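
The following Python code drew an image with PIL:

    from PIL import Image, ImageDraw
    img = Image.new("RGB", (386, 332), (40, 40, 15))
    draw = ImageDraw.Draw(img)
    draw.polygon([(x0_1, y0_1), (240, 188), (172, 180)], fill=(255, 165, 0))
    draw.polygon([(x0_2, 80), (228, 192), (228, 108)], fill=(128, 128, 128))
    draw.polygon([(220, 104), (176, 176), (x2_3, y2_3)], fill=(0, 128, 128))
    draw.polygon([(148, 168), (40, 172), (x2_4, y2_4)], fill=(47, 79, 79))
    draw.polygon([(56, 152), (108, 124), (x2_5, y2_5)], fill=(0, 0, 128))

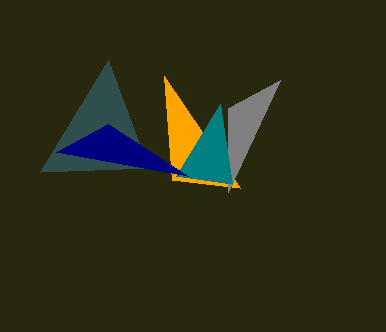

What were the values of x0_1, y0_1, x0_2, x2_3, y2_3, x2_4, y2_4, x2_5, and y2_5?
x0_1 = 164
y0_1 = 76
x0_2 = 280
x2_3 = 232
y2_3 = 184
x2_4 = 108
y2_4 = 60
x2_5 = 188
y2_5 = 176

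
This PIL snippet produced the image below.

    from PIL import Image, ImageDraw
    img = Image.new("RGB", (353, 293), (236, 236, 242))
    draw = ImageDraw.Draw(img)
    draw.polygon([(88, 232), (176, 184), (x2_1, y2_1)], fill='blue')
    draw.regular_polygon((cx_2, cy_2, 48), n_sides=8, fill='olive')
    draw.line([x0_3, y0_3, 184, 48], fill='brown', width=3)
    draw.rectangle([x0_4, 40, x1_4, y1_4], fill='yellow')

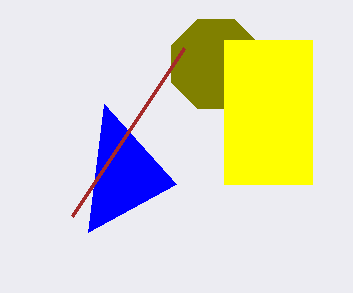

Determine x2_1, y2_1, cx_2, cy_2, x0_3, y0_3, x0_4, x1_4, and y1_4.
x2_1 = 104, y2_1 = 104, cx_2 = 216, cy_2 = 64, x0_3 = 72, y0_3 = 216, x0_4 = 224, x1_4 = 312, y1_4 = 184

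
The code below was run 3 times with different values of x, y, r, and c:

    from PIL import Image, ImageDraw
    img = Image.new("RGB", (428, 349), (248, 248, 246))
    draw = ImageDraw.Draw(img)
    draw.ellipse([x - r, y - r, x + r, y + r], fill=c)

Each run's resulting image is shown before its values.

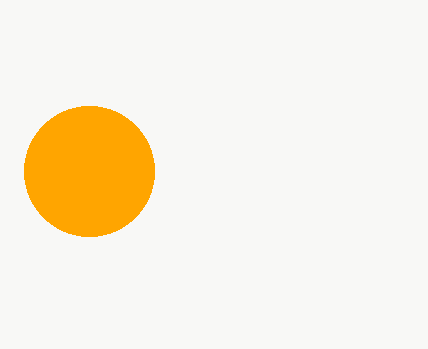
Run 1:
x = 89; y = 171; r = 65; c = 'orange'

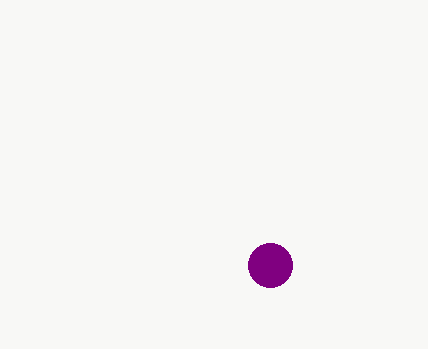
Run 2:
x = 270
y = 265
r = 22
c = 'purple'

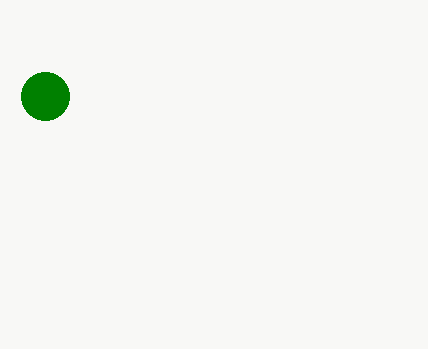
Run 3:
x = 45; y = 96; r = 24; c = 'green'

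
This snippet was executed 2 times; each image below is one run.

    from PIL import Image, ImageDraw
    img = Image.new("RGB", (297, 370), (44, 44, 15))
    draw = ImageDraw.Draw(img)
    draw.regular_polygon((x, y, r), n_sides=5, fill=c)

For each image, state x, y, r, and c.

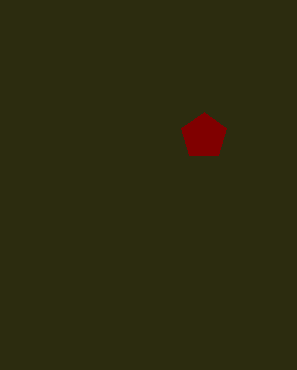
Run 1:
x = 204; y = 136; r = 24; c = 'maroon'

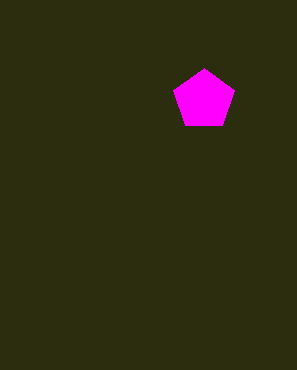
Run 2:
x = 204; y = 100; r = 32; c = 'magenta'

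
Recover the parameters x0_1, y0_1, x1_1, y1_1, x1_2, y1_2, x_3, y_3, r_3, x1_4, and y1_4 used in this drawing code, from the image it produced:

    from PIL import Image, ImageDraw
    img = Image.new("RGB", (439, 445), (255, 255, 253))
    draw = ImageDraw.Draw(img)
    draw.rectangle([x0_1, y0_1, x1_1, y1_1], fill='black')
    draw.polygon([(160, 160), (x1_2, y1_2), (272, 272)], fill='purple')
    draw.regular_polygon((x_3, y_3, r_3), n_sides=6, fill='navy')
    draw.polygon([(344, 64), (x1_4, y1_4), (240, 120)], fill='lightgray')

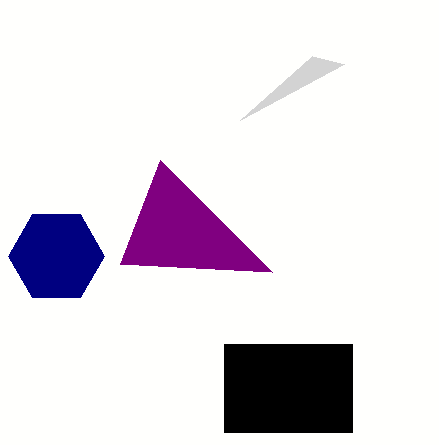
x0_1 = 224
y0_1 = 344
x1_1 = 352
y1_1 = 432
x1_2 = 120
y1_2 = 264
x_3 = 56
y_3 = 256
r_3 = 48
x1_4 = 312
y1_4 = 56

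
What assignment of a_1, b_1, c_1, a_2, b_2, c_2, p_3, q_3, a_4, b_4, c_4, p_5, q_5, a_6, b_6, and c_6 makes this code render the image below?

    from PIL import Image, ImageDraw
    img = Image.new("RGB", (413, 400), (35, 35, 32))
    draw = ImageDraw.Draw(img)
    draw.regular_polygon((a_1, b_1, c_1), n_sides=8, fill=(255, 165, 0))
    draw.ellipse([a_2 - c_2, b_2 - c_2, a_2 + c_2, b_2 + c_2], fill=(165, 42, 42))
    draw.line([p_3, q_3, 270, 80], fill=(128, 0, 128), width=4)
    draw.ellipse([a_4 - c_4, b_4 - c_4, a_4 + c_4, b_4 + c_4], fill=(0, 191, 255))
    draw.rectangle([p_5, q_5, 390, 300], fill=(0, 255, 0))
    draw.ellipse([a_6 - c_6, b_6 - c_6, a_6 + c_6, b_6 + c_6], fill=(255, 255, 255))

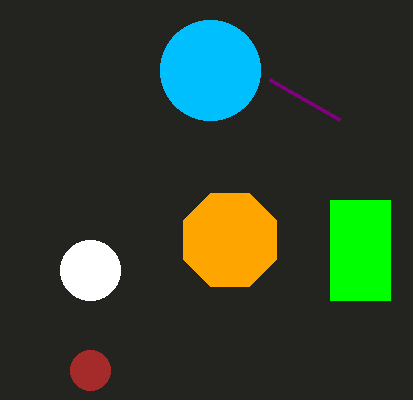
a_1 = 230, b_1 = 240, c_1 = 50, a_2 = 90, b_2 = 370, c_2 = 20, p_3 = 340, q_3 = 120, a_4 = 210, b_4 = 70, c_4 = 50, p_5 = 330, q_5 = 200, a_6 = 90, b_6 = 270, c_6 = 30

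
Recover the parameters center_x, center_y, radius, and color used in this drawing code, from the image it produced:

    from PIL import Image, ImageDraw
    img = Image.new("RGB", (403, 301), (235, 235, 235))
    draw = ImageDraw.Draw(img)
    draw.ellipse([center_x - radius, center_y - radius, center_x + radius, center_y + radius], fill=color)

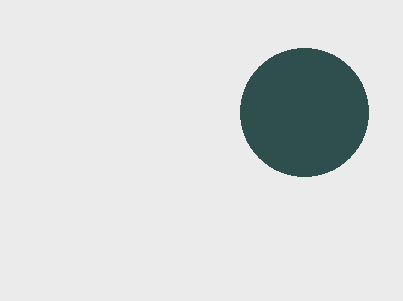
center_x = 304
center_y = 112
radius = 64
color = 'darkslategray'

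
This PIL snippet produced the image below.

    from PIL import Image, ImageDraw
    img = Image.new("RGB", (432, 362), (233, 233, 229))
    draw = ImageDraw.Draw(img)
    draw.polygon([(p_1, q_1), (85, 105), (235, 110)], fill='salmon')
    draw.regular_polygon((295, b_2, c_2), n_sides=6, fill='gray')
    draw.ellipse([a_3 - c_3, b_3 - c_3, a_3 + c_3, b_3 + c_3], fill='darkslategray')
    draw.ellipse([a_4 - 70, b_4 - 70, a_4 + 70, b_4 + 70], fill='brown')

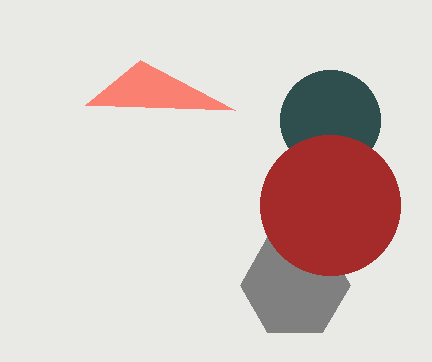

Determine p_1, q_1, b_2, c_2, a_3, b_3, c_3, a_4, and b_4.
p_1 = 140, q_1 = 60, b_2 = 285, c_2 = 55, a_3 = 330, b_3 = 120, c_3 = 50, a_4 = 330, b_4 = 205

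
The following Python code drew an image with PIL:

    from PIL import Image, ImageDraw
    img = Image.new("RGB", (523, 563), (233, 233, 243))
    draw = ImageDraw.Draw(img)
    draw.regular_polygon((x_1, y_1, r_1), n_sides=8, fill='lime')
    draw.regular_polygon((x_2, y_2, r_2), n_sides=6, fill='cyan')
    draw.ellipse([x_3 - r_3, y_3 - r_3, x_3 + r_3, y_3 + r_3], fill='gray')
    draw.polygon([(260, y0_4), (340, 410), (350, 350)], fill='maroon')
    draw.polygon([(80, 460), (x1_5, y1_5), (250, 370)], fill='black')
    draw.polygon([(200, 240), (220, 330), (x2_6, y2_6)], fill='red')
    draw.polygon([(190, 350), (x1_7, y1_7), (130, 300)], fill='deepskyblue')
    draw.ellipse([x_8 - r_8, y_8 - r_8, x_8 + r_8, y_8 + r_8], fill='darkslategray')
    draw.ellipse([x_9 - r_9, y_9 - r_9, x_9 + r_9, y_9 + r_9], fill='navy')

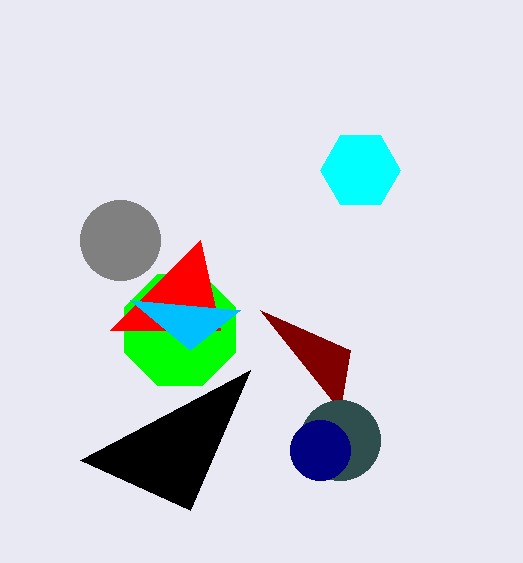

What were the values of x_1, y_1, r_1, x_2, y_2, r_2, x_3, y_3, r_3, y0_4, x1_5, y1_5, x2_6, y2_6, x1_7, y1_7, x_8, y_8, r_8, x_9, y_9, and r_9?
x_1 = 180, y_1 = 330, r_1 = 60, x_2 = 360, y_2 = 170, r_2 = 40, x_3 = 120, y_3 = 240, r_3 = 40, y0_4 = 310, x1_5 = 190, y1_5 = 510, x2_6 = 110, y2_6 = 330, x1_7 = 240, y1_7 = 310, x_8 = 340, y_8 = 440, r_8 = 40, x_9 = 320, y_9 = 450, r_9 = 30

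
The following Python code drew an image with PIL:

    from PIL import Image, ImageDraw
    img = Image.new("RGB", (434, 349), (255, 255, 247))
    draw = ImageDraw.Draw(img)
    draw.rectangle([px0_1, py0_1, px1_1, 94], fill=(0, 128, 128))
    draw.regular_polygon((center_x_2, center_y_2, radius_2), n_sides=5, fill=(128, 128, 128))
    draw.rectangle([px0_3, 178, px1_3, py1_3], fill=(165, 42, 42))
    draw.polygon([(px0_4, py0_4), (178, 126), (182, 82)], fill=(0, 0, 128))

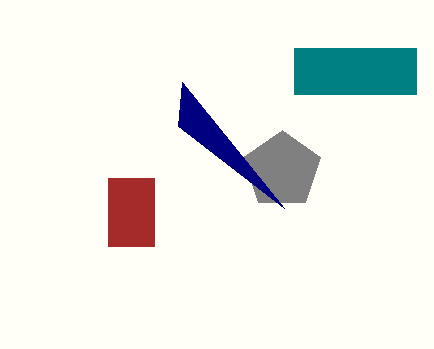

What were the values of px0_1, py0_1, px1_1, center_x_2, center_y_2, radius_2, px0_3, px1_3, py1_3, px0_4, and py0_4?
px0_1 = 294, py0_1 = 48, px1_1 = 416, center_x_2 = 282, center_y_2 = 170, radius_2 = 40, px0_3 = 108, px1_3 = 154, py1_3 = 246, px0_4 = 284, py0_4 = 208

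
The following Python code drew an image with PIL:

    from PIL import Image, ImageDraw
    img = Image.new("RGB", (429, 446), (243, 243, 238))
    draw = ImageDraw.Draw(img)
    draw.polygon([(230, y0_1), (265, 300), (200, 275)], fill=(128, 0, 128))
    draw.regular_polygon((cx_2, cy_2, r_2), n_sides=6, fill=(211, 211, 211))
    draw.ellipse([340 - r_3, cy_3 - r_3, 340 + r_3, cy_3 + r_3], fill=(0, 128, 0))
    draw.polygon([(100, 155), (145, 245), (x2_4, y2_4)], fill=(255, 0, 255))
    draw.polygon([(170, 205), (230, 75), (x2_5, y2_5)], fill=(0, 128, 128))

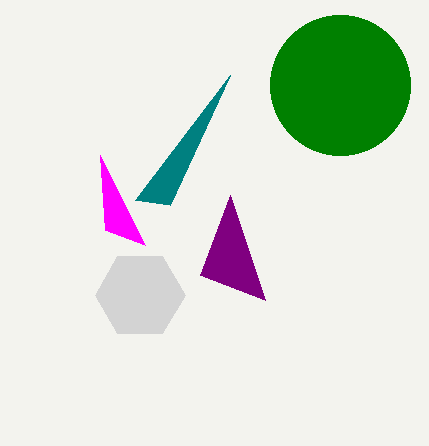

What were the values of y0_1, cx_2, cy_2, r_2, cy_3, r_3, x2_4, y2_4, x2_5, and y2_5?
y0_1 = 195, cx_2 = 140, cy_2 = 295, r_2 = 45, cy_3 = 85, r_3 = 70, x2_4 = 105, y2_4 = 230, x2_5 = 135, y2_5 = 200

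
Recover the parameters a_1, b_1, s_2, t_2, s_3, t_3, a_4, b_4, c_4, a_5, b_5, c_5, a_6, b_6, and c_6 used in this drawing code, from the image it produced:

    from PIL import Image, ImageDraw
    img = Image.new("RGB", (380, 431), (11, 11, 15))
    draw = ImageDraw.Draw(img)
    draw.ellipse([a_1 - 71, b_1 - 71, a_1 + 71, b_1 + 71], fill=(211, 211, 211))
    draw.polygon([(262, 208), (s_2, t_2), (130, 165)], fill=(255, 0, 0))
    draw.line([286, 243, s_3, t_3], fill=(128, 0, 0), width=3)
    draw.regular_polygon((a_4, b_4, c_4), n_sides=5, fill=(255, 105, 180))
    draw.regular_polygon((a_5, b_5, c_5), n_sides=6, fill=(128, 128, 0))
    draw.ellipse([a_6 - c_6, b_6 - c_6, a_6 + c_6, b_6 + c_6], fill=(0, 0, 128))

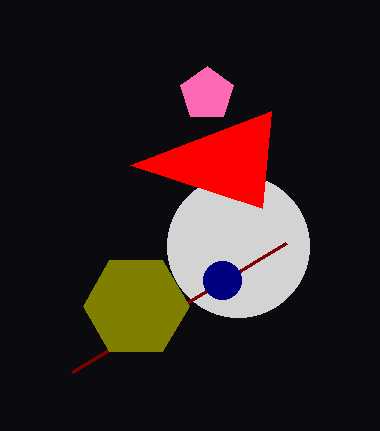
a_1 = 238
b_1 = 246
s_2 = 271
t_2 = 111
s_3 = 72
t_3 = 372
a_4 = 207
b_4 = 94
c_4 = 28
a_5 = 136
b_5 = 306
c_5 = 53
a_6 = 222
b_6 = 280
c_6 = 19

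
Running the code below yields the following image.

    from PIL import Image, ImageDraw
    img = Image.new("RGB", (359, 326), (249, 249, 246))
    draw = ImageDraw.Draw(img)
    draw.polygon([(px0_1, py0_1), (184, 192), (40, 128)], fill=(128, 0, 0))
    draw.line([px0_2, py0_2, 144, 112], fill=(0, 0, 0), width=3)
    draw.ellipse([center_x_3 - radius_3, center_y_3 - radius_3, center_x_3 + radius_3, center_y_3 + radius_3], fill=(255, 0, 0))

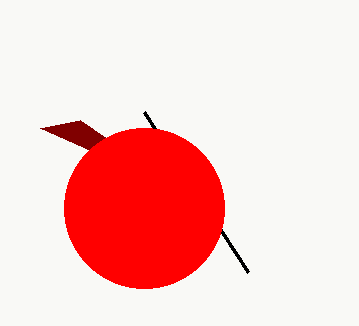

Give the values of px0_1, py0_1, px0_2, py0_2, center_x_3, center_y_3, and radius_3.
px0_1 = 80, py0_1 = 120, px0_2 = 248, py0_2 = 272, center_x_3 = 144, center_y_3 = 208, radius_3 = 80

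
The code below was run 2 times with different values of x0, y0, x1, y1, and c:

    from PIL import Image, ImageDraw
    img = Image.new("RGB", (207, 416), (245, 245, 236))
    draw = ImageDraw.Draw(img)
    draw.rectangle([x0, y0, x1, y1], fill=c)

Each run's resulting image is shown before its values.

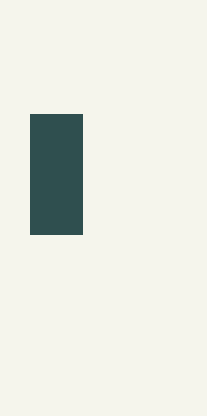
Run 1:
x0 = 30; y0 = 114; x1 = 82; y1 = 234; c = 'darkslategray'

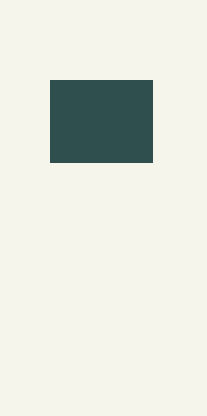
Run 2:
x0 = 50, y0 = 80, x1 = 152, y1 = 162, c = 'darkslategray'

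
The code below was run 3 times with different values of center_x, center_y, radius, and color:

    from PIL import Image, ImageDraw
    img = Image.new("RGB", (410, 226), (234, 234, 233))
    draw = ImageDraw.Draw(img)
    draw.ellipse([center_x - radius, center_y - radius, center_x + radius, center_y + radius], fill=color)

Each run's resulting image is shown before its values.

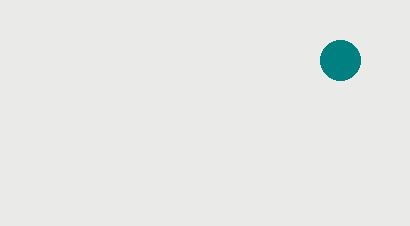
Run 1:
center_x = 340, center_y = 60, radius = 20, color = 'teal'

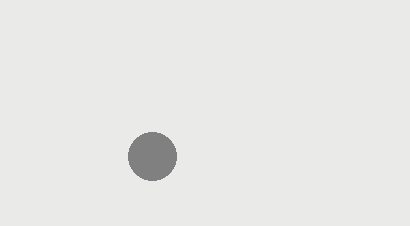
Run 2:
center_x = 152, center_y = 156, radius = 24, color = 'gray'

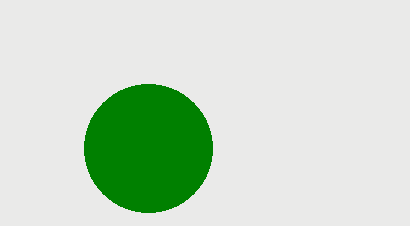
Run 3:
center_x = 148, center_y = 148, radius = 64, color = 'green'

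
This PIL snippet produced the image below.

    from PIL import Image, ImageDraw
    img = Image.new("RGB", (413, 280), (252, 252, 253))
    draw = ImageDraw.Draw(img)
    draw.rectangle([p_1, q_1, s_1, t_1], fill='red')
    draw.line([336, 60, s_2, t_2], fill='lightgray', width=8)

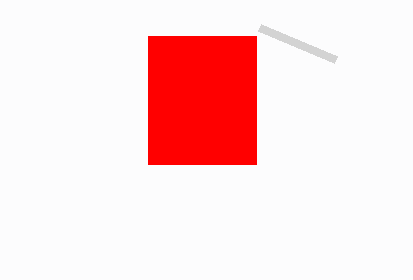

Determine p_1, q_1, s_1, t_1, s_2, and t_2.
p_1 = 148; q_1 = 36; s_1 = 256; t_1 = 164; s_2 = 260; t_2 = 28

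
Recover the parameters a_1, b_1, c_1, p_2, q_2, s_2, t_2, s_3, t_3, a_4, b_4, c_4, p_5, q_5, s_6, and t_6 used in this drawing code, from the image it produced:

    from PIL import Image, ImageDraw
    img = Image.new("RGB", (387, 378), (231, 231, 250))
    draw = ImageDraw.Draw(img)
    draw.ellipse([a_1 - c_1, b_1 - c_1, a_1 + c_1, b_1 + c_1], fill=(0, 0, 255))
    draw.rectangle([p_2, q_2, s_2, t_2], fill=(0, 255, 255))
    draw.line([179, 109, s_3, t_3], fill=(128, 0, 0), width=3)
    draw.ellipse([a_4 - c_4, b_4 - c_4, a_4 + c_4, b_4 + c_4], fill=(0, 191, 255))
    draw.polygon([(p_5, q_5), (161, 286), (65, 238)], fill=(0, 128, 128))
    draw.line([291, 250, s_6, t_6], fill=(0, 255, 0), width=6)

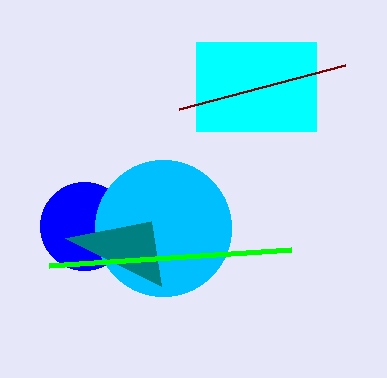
a_1 = 84
b_1 = 226
c_1 = 44
p_2 = 196
q_2 = 42
s_2 = 316
t_2 = 131
s_3 = 345
t_3 = 65
a_4 = 163
b_4 = 228
c_4 = 68
p_5 = 151
q_5 = 221
s_6 = 49
t_6 = 266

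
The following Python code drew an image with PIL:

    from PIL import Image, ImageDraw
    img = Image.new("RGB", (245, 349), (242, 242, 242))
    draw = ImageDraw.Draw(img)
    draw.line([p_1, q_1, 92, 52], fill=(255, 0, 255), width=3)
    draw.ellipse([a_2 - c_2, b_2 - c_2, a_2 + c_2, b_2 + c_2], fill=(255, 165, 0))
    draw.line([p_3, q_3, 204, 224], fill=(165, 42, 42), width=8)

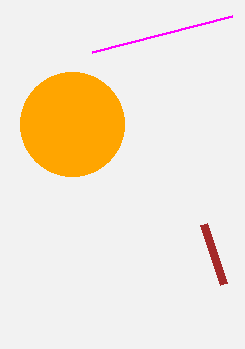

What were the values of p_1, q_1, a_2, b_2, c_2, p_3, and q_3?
p_1 = 232, q_1 = 16, a_2 = 72, b_2 = 124, c_2 = 52, p_3 = 224, q_3 = 284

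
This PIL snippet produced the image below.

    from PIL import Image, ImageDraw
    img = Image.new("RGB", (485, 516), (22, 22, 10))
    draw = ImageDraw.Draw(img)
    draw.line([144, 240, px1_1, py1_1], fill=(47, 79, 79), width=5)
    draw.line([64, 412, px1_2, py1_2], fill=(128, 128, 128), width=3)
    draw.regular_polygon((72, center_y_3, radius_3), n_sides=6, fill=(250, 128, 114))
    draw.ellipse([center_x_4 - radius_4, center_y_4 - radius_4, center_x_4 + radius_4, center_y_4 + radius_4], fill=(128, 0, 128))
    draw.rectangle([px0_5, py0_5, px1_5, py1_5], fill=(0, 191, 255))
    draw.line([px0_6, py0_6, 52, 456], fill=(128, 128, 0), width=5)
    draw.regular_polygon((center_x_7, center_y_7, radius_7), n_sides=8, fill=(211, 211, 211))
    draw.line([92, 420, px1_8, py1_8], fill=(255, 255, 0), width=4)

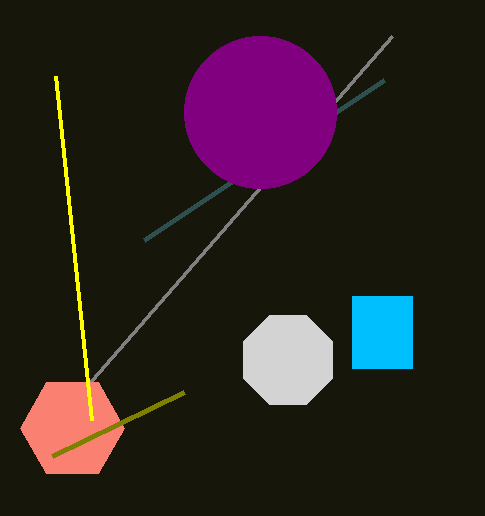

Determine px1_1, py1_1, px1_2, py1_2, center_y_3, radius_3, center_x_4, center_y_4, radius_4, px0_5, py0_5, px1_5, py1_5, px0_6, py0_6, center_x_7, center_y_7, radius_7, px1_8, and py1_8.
px1_1 = 384, py1_1 = 80, px1_2 = 392, py1_2 = 36, center_y_3 = 428, radius_3 = 52, center_x_4 = 260, center_y_4 = 112, radius_4 = 76, px0_5 = 352, py0_5 = 296, px1_5 = 412, py1_5 = 368, px0_6 = 184, py0_6 = 392, center_x_7 = 288, center_y_7 = 360, radius_7 = 48, px1_8 = 56, py1_8 = 76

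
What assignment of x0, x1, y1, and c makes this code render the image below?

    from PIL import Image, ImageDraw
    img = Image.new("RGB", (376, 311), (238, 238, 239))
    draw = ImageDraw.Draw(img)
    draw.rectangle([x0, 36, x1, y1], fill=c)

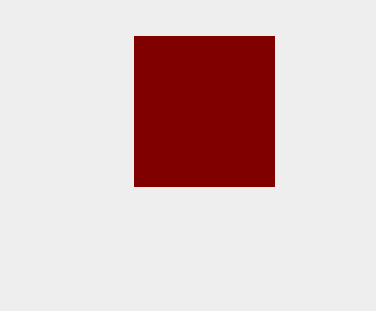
x0 = 134
x1 = 274
y1 = 186
c = 'maroon'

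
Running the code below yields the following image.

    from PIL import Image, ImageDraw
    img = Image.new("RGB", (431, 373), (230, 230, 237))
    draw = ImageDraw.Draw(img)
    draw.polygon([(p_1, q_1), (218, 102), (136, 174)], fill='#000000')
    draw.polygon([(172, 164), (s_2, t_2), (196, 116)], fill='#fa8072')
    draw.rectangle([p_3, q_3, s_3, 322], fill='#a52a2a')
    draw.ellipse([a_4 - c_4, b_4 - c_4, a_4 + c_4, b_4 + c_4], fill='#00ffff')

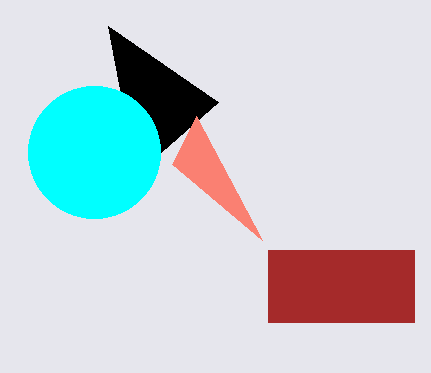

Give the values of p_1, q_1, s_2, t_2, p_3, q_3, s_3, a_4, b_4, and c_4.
p_1 = 108
q_1 = 26
s_2 = 262
t_2 = 240
p_3 = 268
q_3 = 250
s_3 = 414
a_4 = 94
b_4 = 152
c_4 = 66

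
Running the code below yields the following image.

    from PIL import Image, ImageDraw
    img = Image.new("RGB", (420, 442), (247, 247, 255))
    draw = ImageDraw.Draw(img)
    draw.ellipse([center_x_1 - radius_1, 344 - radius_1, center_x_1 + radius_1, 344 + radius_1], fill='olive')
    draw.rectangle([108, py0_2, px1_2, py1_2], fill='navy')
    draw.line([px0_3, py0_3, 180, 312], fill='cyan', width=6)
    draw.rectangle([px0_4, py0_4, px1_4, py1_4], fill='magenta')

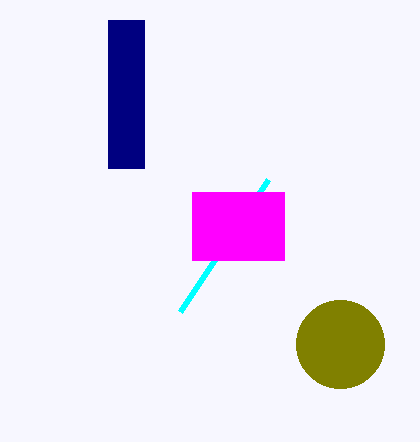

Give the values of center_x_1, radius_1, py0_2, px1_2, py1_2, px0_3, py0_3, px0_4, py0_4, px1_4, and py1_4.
center_x_1 = 340
radius_1 = 44
py0_2 = 20
px1_2 = 144
py1_2 = 168
px0_3 = 268
py0_3 = 180
px0_4 = 192
py0_4 = 192
px1_4 = 284
py1_4 = 260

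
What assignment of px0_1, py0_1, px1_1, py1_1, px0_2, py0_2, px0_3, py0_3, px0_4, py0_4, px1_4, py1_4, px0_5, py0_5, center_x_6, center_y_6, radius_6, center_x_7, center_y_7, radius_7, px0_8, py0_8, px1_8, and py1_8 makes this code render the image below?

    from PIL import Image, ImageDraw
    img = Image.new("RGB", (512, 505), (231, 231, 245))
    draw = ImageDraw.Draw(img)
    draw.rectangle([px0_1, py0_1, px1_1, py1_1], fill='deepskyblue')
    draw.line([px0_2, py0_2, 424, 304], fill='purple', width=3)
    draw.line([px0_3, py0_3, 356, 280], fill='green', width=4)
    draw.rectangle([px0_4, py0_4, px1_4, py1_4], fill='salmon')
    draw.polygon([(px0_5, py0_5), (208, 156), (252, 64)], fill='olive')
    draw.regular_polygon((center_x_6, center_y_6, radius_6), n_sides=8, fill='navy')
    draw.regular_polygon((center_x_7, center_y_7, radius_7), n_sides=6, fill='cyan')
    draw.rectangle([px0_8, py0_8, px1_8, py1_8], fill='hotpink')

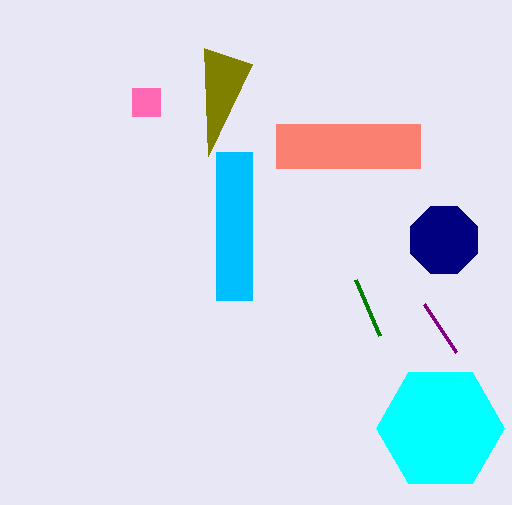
px0_1 = 216, py0_1 = 152, px1_1 = 252, py1_1 = 300, px0_2 = 456, py0_2 = 352, px0_3 = 380, py0_3 = 336, px0_4 = 276, py0_4 = 124, px1_4 = 420, py1_4 = 168, px0_5 = 204, py0_5 = 48, center_x_6 = 444, center_y_6 = 240, radius_6 = 36, center_x_7 = 440, center_y_7 = 428, radius_7 = 64, px0_8 = 132, py0_8 = 88, px1_8 = 160, py1_8 = 116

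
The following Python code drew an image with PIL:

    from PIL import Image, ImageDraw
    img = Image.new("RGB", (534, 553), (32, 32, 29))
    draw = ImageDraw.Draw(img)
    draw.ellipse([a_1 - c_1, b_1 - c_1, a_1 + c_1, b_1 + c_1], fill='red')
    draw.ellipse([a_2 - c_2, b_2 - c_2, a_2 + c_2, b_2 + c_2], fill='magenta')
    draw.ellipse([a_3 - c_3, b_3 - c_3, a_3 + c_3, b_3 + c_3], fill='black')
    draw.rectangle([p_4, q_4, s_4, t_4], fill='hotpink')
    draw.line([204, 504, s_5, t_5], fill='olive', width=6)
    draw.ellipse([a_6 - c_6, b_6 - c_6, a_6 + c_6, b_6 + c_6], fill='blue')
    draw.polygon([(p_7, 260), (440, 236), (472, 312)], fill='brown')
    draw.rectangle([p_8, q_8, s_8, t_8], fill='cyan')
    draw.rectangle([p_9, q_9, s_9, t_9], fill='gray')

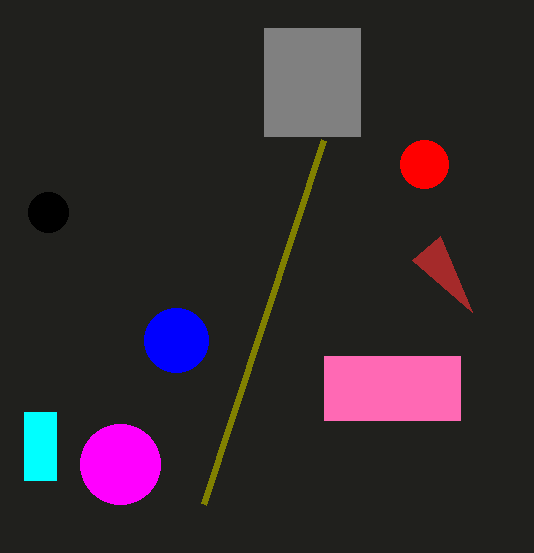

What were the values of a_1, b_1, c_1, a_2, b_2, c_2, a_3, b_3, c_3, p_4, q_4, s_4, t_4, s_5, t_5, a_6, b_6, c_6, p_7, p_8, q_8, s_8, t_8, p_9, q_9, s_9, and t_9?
a_1 = 424
b_1 = 164
c_1 = 24
a_2 = 120
b_2 = 464
c_2 = 40
a_3 = 48
b_3 = 212
c_3 = 20
p_4 = 324
q_4 = 356
s_4 = 460
t_4 = 420
s_5 = 324
t_5 = 140
a_6 = 176
b_6 = 340
c_6 = 32
p_7 = 412
p_8 = 24
q_8 = 412
s_8 = 56
t_8 = 480
p_9 = 264
q_9 = 28
s_9 = 360
t_9 = 136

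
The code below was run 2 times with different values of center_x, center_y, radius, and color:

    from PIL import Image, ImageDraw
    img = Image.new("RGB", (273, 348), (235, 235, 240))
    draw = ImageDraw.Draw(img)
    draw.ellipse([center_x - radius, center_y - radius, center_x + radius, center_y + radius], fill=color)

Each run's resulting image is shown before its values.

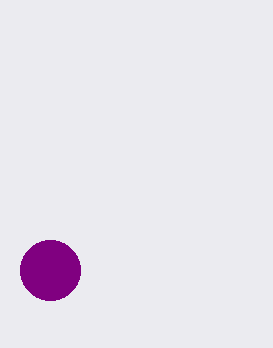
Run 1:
center_x = 50
center_y = 270
radius = 30
color = 'purple'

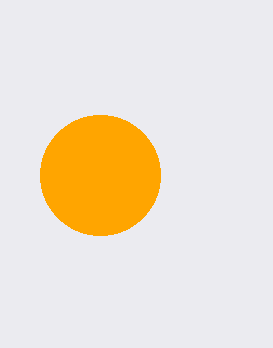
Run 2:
center_x = 100
center_y = 175
radius = 60
color = 'orange'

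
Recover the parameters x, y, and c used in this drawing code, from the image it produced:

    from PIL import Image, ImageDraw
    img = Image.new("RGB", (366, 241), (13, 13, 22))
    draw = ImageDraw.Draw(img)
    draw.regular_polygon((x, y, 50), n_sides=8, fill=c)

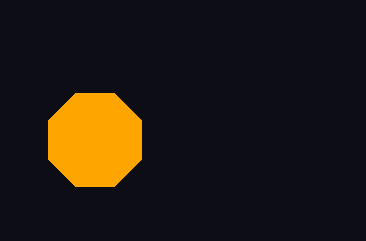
x = 95
y = 140
c = 'orange'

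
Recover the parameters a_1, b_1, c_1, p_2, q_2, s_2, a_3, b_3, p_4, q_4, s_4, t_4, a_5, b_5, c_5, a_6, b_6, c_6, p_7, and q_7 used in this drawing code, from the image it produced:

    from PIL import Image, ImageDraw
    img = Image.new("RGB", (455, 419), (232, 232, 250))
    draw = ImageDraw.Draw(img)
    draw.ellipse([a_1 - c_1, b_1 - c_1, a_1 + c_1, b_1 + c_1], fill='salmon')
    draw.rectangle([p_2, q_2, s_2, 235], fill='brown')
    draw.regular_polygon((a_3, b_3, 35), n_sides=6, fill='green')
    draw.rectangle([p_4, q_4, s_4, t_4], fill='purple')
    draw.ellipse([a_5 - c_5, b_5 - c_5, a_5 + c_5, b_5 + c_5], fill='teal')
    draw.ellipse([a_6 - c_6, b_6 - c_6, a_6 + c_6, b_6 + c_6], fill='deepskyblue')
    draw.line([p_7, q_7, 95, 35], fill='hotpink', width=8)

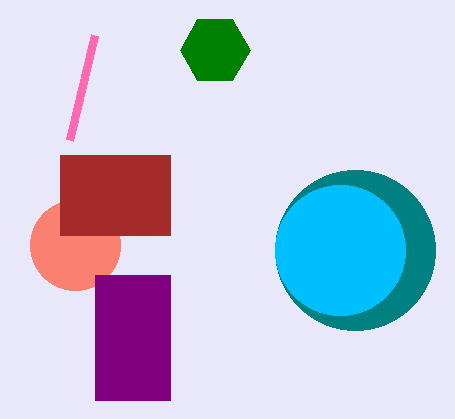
a_1 = 75, b_1 = 245, c_1 = 45, p_2 = 60, q_2 = 155, s_2 = 170, a_3 = 215, b_3 = 50, p_4 = 95, q_4 = 275, s_4 = 170, t_4 = 400, a_5 = 355, b_5 = 250, c_5 = 80, a_6 = 340, b_6 = 250, c_6 = 65, p_7 = 70, q_7 = 140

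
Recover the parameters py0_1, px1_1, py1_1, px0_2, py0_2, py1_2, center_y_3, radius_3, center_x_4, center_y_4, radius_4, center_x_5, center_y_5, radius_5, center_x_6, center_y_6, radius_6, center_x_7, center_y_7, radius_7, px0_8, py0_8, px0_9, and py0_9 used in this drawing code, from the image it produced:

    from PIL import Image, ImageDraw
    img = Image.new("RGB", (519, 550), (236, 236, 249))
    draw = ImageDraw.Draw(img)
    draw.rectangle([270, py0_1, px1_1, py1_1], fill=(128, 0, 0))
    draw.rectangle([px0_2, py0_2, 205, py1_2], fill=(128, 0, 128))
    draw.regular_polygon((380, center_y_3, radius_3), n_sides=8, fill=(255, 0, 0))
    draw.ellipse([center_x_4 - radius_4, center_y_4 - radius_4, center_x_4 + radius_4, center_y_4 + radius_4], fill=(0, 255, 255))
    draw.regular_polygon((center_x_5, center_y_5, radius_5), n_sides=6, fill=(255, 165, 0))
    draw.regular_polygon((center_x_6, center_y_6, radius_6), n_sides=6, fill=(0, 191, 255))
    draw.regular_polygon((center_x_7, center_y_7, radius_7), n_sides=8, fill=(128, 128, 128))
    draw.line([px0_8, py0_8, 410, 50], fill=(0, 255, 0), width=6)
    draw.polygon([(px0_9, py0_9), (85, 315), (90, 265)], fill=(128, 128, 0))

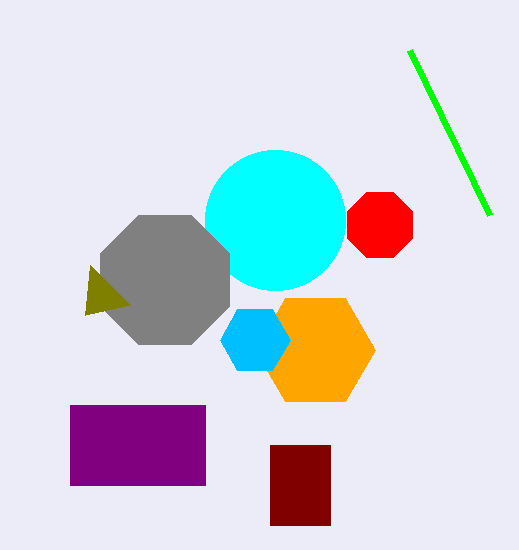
py0_1 = 445
px1_1 = 330
py1_1 = 525
px0_2 = 70
py0_2 = 405
py1_2 = 485
center_y_3 = 225
radius_3 = 35
center_x_4 = 275
center_y_4 = 220
radius_4 = 70
center_x_5 = 315
center_y_5 = 350
radius_5 = 60
center_x_6 = 255
center_y_6 = 340
radius_6 = 35
center_x_7 = 165
center_y_7 = 280
radius_7 = 70
px0_8 = 490
py0_8 = 215
px0_9 = 130
py0_9 = 305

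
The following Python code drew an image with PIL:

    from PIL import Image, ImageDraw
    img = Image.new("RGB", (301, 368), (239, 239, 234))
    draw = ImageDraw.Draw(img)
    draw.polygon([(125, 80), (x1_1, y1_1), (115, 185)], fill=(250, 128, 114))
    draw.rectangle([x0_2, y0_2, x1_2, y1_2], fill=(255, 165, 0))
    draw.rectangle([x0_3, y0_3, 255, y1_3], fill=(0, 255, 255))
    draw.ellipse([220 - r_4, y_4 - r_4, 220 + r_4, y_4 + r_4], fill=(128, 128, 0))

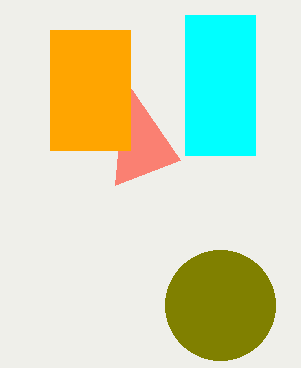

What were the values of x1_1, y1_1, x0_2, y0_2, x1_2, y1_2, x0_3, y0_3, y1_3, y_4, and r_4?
x1_1 = 180; y1_1 = 160; x0_2 = 50; y0_2 = 30; x1_2 = 130; y1_2 = 150; x0_3 = 185; y0_3 = 15; y1_3 = 155; y_4 = 305; r_4 = 55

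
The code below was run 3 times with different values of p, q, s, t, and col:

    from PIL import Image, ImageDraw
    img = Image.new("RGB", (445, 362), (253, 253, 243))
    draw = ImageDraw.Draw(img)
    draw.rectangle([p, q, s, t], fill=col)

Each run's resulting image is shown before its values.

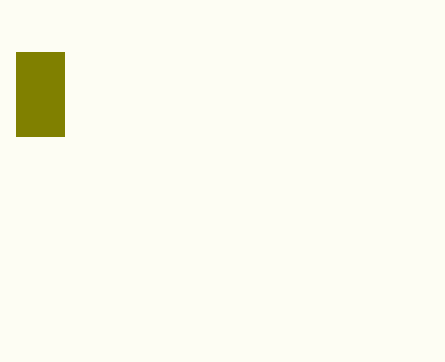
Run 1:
p = 16
q = 52
s = 64
t = 136
col = 'olive'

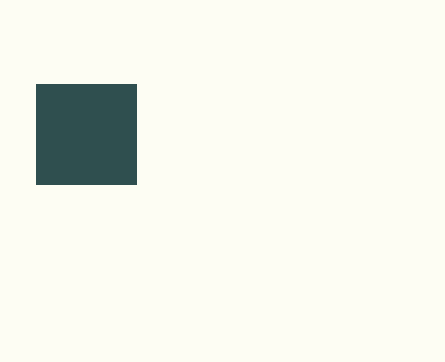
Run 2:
p = 36, q = 84, s = 136, t = 184, col = 'darkslategray'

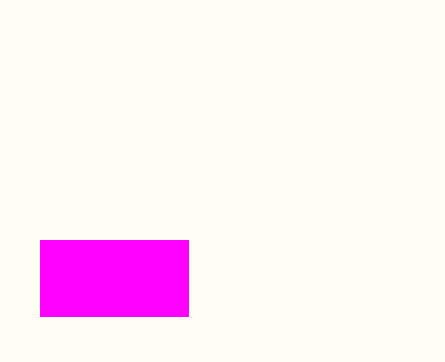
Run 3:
p = 40, q = 240, s = 188, t = 316, col = 'magenta'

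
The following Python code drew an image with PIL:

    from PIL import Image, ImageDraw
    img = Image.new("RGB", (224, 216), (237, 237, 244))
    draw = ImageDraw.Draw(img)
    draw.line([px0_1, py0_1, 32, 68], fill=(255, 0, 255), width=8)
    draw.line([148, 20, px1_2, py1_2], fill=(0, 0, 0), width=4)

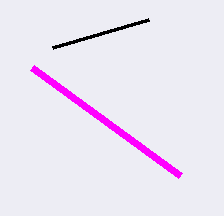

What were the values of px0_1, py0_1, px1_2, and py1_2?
px0_1 = 180
py0_1 = 176
px1_2 = 52
py1_2 = 48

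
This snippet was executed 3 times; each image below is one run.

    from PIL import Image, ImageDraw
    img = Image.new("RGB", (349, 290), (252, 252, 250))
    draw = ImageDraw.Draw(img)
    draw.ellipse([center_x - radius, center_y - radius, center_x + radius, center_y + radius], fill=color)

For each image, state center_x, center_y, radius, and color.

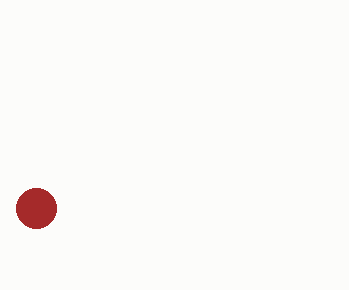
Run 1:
center_x = 36
center_y = 208
radius = 20
color = 'brown'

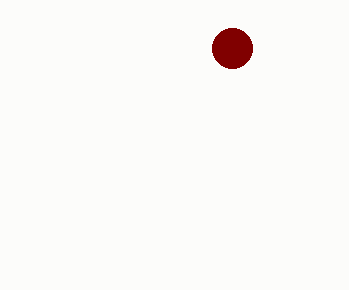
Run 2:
center_x = 232, center_y = 48, radius = 20, color = 'maroon'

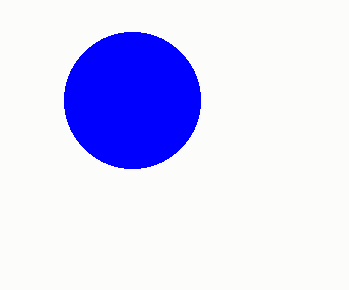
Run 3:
center_x = 132
center_y = 100
radius = 68
color = 'blue'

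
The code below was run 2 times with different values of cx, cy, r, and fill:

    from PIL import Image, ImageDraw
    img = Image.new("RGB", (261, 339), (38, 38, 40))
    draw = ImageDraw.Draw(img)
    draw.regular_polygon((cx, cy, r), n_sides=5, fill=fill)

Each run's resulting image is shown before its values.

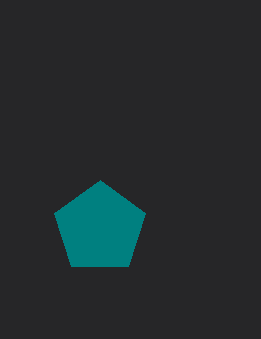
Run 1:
cx = 100, cy = 228, r = 48, fill = 'teal'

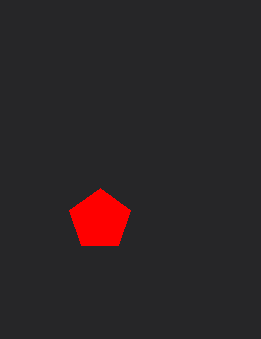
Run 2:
cx = 100; cy = 220; r = 32; fill = 'red'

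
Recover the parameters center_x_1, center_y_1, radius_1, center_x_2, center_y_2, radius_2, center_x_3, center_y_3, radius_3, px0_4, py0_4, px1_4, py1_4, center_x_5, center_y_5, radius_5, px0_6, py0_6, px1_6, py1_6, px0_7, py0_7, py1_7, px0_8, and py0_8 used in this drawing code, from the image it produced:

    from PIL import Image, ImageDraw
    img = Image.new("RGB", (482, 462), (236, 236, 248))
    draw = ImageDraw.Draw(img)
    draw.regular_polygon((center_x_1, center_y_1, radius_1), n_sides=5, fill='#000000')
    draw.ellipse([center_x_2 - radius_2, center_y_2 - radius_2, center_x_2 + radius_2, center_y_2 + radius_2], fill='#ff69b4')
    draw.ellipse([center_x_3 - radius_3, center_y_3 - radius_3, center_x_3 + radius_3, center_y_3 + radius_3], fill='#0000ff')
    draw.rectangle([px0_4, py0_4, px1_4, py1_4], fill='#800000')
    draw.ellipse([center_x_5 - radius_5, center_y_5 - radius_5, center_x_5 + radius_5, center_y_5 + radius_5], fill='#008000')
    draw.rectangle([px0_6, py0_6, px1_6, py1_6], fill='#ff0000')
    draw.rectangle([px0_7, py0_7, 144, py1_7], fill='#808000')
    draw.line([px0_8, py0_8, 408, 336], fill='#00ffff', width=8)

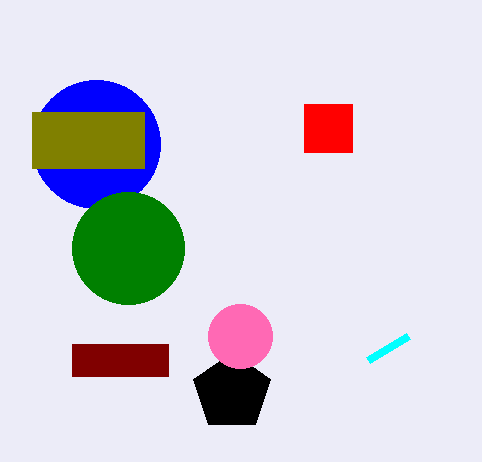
center_x_1 = 232, center_y_1 = 392, radius_1 = 40, center_x_2 = 240, center_y_2 = 336, radius_2 = 32, center_x_3 = 96, center_y_3 = 144, radius_3 = 64, px0_4 = 72, py0_4 = 344, px1_4 = 168, py1_4 = 376, center_x_5 = 128, center_y_5 = 248, radius_5 = 56, px0_6 = 304, py0_6 = 104, px1_6 = 352, py1_6 = 152, px0_7 = 32, py0_7 = 112, py1_7 = 168, px0_8 = 368, py0_8 = 360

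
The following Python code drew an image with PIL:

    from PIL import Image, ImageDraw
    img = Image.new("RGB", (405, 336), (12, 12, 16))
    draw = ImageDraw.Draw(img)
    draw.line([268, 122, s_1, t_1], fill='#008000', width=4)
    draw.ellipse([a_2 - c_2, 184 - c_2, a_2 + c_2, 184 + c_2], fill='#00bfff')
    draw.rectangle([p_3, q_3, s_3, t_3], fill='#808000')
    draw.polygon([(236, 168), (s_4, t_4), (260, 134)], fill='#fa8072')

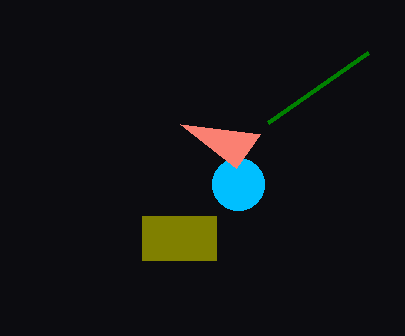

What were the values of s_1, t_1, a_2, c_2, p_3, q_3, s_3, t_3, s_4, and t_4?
s_1 = 368, t_1 = 52, a_2 = 238, c_2 = 26, p_3 = 142, q_3 = 216, s_3 = 216, t_3 = 260, s_4 = 180, t_4 = 124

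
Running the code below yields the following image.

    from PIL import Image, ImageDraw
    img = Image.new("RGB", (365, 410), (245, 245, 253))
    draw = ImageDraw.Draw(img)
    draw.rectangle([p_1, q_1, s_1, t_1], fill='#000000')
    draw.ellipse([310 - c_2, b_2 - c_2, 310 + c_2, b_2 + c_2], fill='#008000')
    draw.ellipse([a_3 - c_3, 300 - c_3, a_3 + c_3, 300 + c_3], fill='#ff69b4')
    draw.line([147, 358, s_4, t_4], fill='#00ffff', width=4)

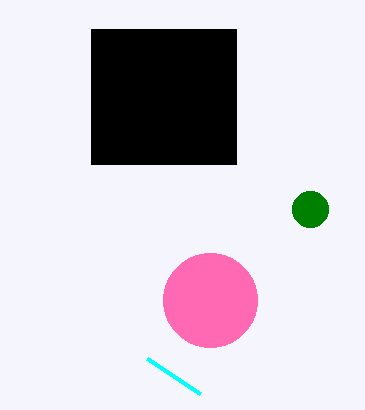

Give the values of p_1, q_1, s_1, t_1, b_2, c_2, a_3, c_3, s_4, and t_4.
p_1 = 91; q_1 = 29; s_1 = 236; t_1 = 164; b_2 = 209; c_2 = 18; a_3 = 210; c_3 = 47; s_4 = 200; t_4 = 393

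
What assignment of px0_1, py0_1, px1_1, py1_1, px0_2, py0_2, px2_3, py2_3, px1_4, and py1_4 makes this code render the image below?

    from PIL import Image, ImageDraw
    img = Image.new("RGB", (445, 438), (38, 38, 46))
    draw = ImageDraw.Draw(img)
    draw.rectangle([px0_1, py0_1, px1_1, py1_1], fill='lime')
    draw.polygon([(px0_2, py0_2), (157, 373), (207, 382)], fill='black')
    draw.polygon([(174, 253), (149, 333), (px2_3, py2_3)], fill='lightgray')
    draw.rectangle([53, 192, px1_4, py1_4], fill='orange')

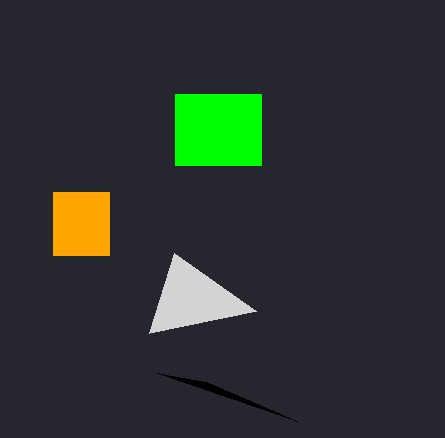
px0_1 = 175, py0_1 = 94, px1_1 = 261, py1_1 = 165, px0_2 = 297, py0_2 = 421, px2_3 = 256, py2_3 = 311, px1_4 = 109, py1_4 = 255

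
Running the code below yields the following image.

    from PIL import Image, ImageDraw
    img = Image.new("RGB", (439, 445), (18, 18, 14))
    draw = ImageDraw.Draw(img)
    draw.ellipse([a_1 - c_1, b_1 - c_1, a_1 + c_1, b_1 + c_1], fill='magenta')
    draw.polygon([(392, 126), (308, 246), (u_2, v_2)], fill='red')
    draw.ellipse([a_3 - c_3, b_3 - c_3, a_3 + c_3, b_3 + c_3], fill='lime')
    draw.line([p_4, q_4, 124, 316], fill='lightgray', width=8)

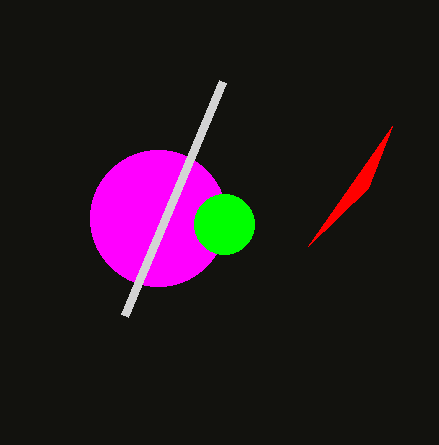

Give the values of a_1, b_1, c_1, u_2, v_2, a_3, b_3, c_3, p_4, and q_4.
a_1 = 158; b_1 = 218; c_1 = 68; u_2 = 368; v_2 = 188; a_3 = 224; b_3 = 224; c_3 = 30; p_4 = 222; q_4 = 82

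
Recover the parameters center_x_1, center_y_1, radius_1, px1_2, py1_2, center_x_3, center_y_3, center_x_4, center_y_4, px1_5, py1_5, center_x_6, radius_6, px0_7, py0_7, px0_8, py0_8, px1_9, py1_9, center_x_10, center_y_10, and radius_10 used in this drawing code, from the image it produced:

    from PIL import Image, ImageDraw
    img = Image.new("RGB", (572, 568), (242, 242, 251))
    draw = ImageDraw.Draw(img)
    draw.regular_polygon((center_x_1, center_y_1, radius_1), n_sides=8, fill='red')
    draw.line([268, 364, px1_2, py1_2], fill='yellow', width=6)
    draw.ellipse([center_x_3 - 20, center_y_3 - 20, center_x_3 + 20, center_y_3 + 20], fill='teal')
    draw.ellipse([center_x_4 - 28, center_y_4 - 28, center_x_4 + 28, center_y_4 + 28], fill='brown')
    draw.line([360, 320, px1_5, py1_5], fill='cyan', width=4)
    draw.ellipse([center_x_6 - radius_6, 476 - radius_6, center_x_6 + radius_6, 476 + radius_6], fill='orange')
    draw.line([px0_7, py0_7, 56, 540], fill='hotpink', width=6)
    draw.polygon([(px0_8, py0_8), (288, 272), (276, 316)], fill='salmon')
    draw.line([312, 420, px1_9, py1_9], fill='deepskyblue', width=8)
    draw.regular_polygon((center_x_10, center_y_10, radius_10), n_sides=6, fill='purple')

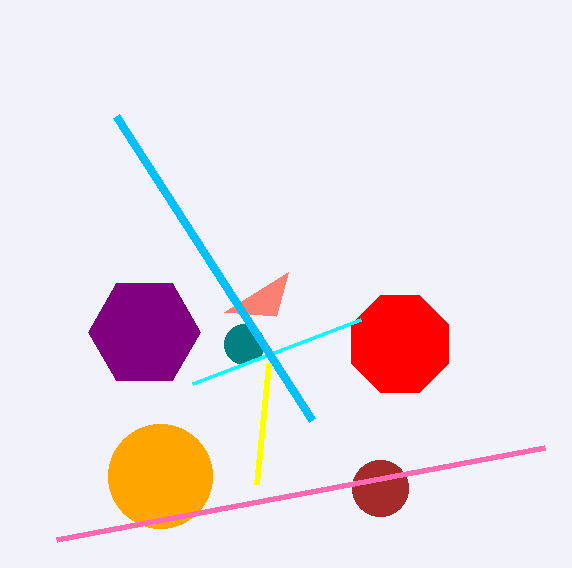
center_x_1 = 400
center_y_1 = 344
radius_1 = 52
px1_2 = 256
py1_2 = 484
center_x_3 = 244
center_y_3 = 344
center_x_4 = 380
center_y_4 = 488
px1_5 = 192
py1_5 = 384
center_x_6 = 160
radius_6 = 52
px0_7 = 544
py0_7 = 448
px0_8 = 224
py0_8 = 312
px1_9 = 116
py1_9 = 116
center_x_10 = 144
center_y_10 = 332
radius_10 = 56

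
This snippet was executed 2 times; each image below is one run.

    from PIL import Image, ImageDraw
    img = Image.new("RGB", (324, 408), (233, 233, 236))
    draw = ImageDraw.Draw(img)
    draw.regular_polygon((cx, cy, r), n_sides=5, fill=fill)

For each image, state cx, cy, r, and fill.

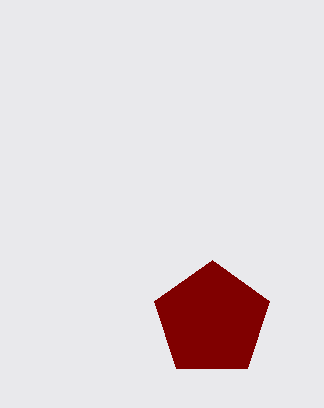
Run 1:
cx = 212; cy = 320; r = 60; fill = 'maroon'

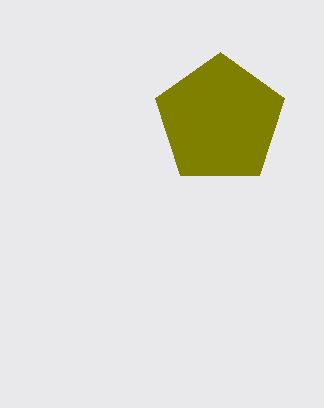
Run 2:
cx = 220
cy = 120
r = 68
fill = 'olive'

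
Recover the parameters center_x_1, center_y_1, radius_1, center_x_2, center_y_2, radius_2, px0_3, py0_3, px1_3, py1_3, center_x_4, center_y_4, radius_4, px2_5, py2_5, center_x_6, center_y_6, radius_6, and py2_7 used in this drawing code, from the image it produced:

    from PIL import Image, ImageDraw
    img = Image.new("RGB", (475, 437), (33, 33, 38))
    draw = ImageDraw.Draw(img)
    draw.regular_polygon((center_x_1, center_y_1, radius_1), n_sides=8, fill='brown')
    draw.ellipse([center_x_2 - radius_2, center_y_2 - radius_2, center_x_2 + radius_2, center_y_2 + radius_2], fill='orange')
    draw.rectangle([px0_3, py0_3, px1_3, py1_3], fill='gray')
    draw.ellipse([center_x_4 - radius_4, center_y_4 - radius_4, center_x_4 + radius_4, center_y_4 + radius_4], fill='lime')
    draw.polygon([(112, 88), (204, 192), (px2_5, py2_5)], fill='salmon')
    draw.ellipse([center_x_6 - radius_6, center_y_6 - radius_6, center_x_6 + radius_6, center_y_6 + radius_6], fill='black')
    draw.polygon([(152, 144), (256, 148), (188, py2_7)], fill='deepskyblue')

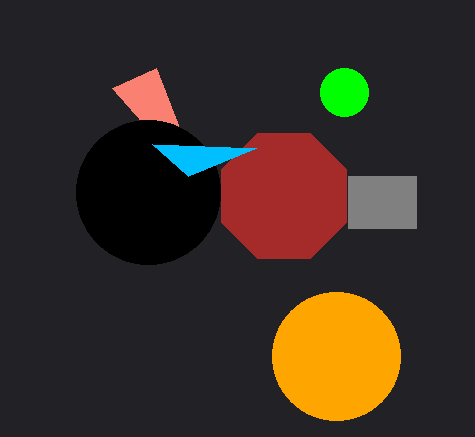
center_x_1 = 284, center_y_1 = 196, radius_1 = 68, center_x_2 = 336, center_y_2 = 356, radius_2 = 64, px0_3 = 348, py0_3 = 176, px1_3 = 416, py1_3 = 228, center_x_4 = 344, center_y_4 = 92, radius_4 = 24, px2_5 = 156, py2_5 = 68, center_x_6 = 148, center_y_6 = 192, radius_6 = 72, py2_7 = 176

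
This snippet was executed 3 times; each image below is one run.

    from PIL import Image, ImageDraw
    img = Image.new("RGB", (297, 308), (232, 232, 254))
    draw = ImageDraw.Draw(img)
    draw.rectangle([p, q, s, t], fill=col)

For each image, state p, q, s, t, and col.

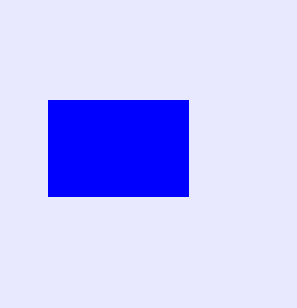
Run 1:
p = 48, q = 100, s = 188, t = 196, col = 'blue'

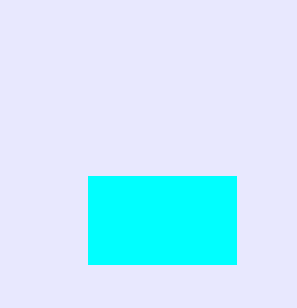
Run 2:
p = 88, q = 176, s = 236, t = 264, col = 'cyan'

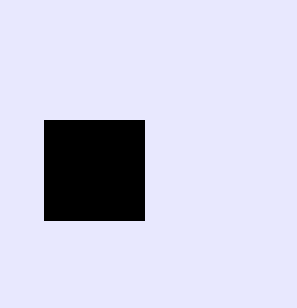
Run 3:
p = 44; q = 120; s = 144; t = 220; col = 'black'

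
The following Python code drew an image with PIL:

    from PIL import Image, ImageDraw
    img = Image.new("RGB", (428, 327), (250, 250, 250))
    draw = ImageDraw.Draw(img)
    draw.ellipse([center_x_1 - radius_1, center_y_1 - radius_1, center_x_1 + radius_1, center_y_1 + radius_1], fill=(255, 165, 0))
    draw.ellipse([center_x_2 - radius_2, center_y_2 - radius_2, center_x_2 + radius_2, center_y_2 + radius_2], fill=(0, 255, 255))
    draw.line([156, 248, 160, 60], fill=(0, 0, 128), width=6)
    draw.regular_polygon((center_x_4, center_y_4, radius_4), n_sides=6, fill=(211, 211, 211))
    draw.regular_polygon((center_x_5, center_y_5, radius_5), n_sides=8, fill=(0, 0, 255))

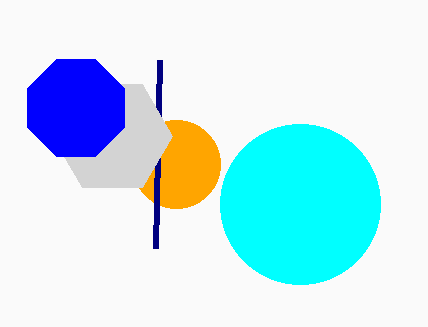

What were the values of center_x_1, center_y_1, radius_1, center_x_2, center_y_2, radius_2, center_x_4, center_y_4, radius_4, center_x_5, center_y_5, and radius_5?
center_x_1 = 176
center_y_1 = 164
radius_1 = 44
center_x_2 = 300
center_y_2 = 204
radius_2 = 80
center_x_4 = 112
center_y_4 = 136
radius_4 = 60
center_x_5 = 76
center_y_5 = 108
radius_5 = 52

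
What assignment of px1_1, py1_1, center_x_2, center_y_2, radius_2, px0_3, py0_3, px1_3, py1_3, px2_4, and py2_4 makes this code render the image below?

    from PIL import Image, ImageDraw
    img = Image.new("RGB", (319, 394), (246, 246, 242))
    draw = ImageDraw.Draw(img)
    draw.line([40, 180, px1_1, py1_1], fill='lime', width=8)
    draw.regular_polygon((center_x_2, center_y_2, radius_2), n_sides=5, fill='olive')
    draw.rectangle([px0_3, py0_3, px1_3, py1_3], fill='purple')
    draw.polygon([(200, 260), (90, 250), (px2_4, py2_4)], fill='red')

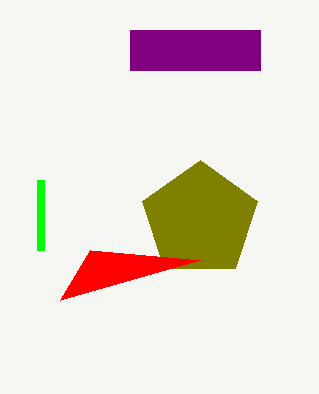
px1_1 = 40
py1_1 = 250
center_x_2 = 200
center_y_2 = 220
radius_2 = 60
px0_3 = 130
py0_3 = 30
px1_3 = 260
py1_3 = 70
px2_4 = 60
py2_4 = 300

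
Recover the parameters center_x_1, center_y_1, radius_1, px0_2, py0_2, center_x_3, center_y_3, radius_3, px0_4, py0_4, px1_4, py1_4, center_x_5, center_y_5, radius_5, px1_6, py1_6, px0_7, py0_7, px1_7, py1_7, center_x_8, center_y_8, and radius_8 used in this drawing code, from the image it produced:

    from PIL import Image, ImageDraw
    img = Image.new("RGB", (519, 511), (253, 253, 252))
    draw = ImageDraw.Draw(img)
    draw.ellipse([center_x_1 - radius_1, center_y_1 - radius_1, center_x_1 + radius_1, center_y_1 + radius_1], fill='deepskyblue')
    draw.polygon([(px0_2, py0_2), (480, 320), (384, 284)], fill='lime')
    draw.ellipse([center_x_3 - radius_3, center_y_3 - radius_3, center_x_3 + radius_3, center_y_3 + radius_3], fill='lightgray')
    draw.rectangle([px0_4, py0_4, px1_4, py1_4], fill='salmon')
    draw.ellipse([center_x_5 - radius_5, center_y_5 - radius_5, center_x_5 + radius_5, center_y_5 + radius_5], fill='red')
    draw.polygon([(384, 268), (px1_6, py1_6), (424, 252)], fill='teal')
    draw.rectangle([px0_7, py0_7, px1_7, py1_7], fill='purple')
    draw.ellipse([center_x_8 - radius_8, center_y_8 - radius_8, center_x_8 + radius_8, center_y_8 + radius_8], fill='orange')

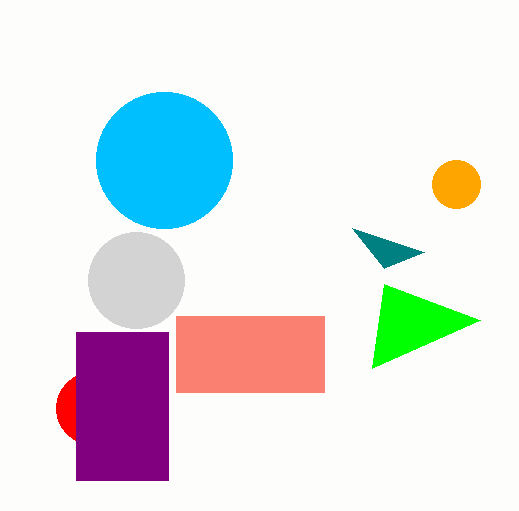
center_x_1 = 164, center_y_1 = 160, radius_1 = 68, px0_2 = 372, py0_2 = 368, center_x_3 = 136, center_y_3 = 280, radius_3 = 48, px0_4 = 176, py0_4 = 316, px1_4 = 324, py1_4 = 392, center_x_5 = 92, center_y_5 = 408, radius_5 = 36, px1_6 = 352, py1_6 = 228, px0_7 = 76, py0_7 = 332, px1_7 = 168, py1_7 = 480, center_x_8 = 456, center_y_8 = 184, radius_8 = 24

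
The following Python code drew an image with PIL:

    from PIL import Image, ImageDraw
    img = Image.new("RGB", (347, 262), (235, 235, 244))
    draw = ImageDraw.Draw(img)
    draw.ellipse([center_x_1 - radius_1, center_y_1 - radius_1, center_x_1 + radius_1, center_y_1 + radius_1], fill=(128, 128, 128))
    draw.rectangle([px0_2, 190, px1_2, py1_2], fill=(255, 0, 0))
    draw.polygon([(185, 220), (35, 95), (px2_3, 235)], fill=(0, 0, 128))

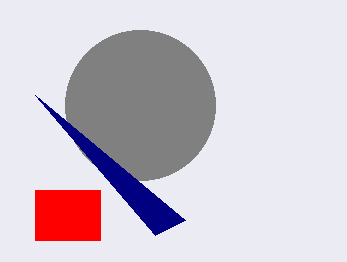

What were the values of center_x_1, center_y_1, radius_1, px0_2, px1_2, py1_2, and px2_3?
center_x_1 = 140, center_y_1 = 105, radius_1 = 75, px0_2 = 35, px1_2 = 100, py1_2 = 240, px2_3 = 155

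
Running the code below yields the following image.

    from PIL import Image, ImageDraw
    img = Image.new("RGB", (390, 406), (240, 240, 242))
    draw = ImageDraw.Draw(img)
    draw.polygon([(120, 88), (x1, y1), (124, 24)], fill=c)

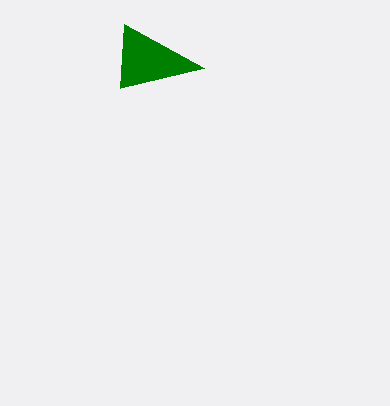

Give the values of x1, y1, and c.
x1 = 204
y1 = 68
c = 'green'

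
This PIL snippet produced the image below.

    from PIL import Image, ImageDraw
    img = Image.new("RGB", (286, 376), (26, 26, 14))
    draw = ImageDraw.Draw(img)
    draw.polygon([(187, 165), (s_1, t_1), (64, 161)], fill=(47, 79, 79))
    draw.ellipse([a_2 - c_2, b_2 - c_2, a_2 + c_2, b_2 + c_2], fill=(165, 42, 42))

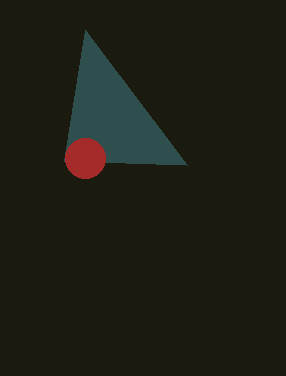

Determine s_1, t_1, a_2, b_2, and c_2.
s_1 = 85
t_1 = 30
a_2 = 85
b_2 = 158
c_2 = 20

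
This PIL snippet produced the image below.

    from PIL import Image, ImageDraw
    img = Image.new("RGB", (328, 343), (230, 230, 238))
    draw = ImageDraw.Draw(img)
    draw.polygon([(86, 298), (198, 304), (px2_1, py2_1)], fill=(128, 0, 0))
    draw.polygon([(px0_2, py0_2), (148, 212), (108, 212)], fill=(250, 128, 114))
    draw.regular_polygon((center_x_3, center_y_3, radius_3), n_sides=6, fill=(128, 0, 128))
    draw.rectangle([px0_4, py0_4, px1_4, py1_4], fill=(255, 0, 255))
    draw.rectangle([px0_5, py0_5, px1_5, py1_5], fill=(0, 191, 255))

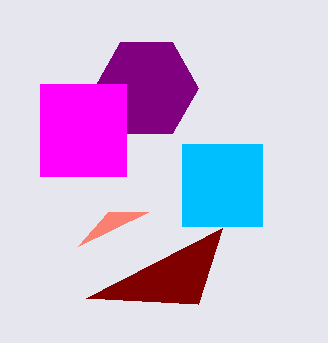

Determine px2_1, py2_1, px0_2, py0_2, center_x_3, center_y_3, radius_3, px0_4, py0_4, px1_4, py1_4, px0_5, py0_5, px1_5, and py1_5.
px2_1 = 222
py2_1 = 228
px0_2 = 78
py0_2 = 246
center_x_3 = 146
center_y_3 = 88
radius_3 = 52
px0_4 = 40
py0_4 = 84
px1_4 = 126
py1_4 = 176
px0_5 = 182
py0_5 = 144
px1_5 = 262
py1_5 = 226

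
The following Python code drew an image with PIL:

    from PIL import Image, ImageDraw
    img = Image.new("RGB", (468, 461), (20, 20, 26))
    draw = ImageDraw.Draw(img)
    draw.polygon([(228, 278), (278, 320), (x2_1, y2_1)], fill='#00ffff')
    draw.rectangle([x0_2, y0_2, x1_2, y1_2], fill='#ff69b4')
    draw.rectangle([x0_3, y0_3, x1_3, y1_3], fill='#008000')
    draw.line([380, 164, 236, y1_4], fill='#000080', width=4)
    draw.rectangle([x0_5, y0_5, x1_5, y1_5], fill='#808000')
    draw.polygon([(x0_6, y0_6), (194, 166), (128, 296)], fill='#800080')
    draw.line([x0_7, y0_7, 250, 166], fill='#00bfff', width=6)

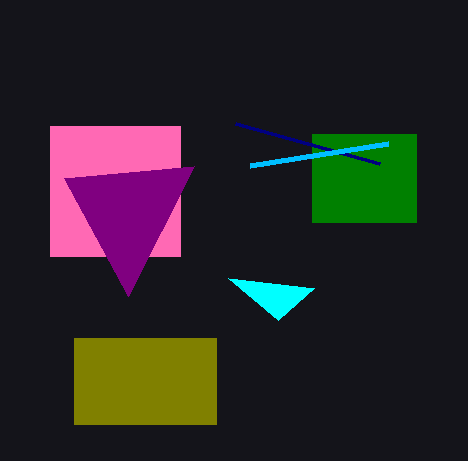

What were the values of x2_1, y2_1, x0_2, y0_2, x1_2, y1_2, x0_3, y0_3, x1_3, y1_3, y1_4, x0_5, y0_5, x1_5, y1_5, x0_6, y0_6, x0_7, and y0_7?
x2_1 = 314; y2_1 = 288; x0_2 = 50; y0_2 = 126; x1_2 = 180; y1_2 = 256; x0_3 = 312; y0_3 = 134; x1_3 = 416; y1_3 = 222; y1_4 = 124; x0_5 = 74; y0_5 = 338; x1_5 = 216; y1_5 = 424; x0_6 = 64; y0_6 = 178; x0_7 = 388; y0_7 = 144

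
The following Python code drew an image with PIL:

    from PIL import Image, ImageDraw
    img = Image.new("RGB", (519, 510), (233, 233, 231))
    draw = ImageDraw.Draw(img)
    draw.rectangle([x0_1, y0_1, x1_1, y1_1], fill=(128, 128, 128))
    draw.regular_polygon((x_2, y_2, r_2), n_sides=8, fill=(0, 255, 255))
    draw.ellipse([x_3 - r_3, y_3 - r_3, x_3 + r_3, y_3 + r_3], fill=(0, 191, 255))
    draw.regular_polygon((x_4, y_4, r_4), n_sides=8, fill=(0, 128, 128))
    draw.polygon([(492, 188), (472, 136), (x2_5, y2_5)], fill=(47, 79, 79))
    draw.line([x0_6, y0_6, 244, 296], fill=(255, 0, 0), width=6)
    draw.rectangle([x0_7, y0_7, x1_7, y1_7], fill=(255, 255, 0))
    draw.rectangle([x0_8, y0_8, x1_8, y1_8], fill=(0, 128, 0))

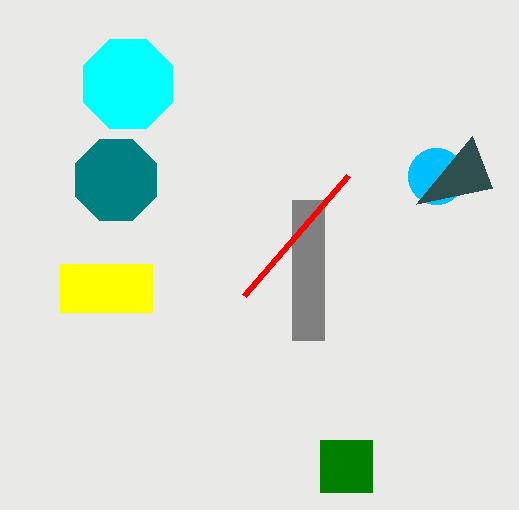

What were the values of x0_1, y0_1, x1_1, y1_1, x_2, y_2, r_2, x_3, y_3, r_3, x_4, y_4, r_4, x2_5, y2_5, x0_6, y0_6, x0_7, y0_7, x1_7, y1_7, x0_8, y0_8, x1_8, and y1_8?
x0_1 = 292, y0_1 = 200, x1_1 = 324, y1_1 = 340, x_2 = 128, y_2 = 84, r_2 = 48, x_3 = 436, y_3 = 176, r_3 = 28, x_4 = 116, y_4 = 180, r_4 = 44, x2_5 = 416, y2_5 = 204, x0_6 = 348, y0_6 = 176, x0_7 = 60, y0_7 = 264, x1_7 = 152, y1_7 = 312, x0_8 = 320, y0_8 = 440, x1_8 = 372, y1_8 = 492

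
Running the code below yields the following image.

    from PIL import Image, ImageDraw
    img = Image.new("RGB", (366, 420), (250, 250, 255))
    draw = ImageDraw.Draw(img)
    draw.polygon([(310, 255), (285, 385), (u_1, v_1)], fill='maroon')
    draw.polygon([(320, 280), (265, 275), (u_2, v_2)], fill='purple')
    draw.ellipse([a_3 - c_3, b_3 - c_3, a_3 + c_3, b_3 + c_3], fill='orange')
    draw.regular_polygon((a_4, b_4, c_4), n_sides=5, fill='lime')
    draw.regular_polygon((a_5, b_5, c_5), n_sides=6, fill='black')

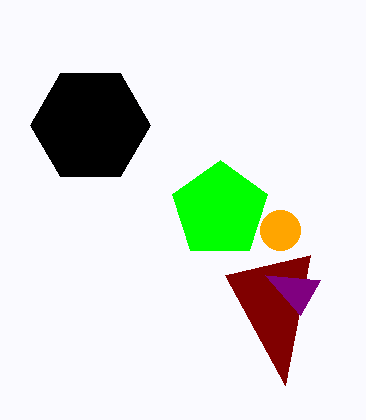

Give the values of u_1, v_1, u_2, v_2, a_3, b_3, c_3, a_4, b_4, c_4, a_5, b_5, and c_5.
u_1 = 225, v_1 = 275, u_2 = 300, v_2 = 315, a_3 = 280, b_3 = 230, c_3 = 20, a_4 = 220, b_4 = 210, c_4 = 50, a_5 = 90, b_5 = 125, c_5 = 60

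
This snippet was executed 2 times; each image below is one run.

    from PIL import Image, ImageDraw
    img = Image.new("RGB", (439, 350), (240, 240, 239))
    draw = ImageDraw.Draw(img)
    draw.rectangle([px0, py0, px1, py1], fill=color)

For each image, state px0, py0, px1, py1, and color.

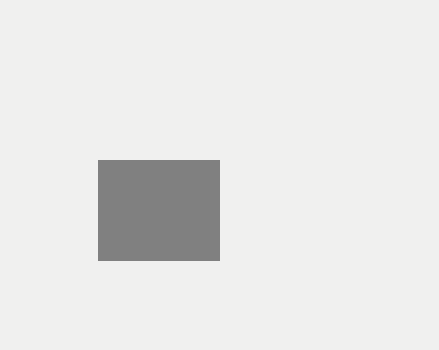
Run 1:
px0 = 98, py0 = 160, px1 = 219, py1 = 260, color = 'gray'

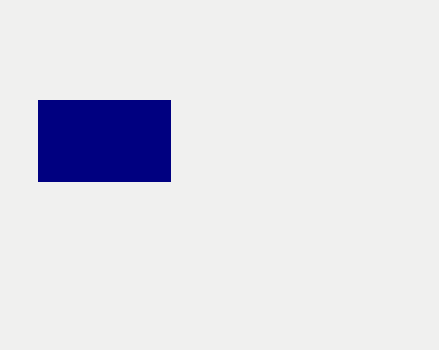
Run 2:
px0 = 38; py0 = 100; px1 = 170; py1 = 181; color = 'navy'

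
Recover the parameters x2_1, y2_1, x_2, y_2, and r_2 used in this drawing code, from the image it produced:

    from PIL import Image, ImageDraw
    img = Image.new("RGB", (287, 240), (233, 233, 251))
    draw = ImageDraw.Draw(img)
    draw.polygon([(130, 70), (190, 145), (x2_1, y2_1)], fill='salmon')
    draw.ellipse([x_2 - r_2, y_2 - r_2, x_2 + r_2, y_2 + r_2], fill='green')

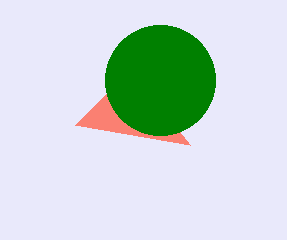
x2_1 = 75, y2_1 = 125, x_2 = 160, y_2 = 80, r_2 = 55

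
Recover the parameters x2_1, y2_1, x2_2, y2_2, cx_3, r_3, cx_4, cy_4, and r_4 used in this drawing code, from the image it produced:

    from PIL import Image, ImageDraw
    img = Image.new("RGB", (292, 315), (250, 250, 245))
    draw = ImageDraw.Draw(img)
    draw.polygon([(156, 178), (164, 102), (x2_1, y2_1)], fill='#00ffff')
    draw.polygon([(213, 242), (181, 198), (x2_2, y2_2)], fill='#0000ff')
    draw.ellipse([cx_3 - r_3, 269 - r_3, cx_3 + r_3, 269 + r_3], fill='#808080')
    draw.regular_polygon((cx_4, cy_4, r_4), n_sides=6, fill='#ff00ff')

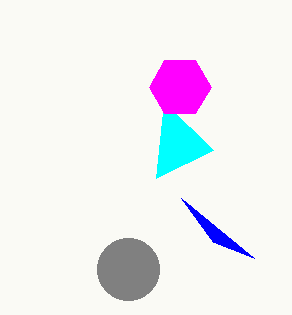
x2_1 = 213; y2_1 = 150; x2_2 = 254; y2_2 = 258; cx_3 = 128; r_3 = 31; cx_4 = 180; cy_4 = 87; r_4 = 31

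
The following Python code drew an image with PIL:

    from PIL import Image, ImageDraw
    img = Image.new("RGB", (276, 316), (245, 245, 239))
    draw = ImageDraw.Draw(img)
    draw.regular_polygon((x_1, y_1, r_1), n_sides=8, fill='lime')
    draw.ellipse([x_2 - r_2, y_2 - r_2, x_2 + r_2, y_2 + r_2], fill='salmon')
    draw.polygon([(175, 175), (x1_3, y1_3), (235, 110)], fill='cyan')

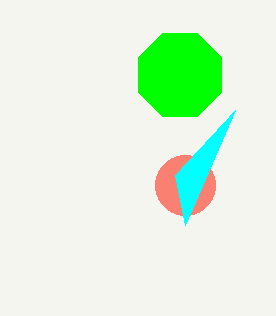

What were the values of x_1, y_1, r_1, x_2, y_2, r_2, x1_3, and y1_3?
x_1 = 180
y_1 = 75
r_1 = 45
x_2 = 185
y_2 = 185
r_2 = 30
x1_3 = 185
y1_3 = 225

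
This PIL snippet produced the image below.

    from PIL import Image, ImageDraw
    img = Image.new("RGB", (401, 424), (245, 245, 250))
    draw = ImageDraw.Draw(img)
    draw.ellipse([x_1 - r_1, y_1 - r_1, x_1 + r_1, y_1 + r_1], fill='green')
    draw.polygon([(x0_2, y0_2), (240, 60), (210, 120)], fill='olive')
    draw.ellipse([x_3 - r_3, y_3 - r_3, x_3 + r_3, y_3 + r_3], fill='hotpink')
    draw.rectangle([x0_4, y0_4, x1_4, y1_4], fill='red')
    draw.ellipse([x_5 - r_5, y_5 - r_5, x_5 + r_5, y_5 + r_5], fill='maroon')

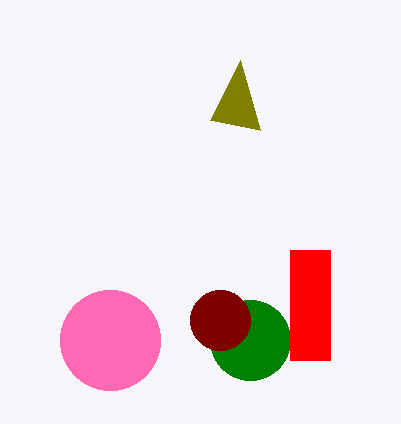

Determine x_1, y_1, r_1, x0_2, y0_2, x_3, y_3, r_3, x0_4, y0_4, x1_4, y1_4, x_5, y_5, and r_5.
x_1 = 250; y_1 = 340; r_1 = 40; x0_2 = 260; y0_2 = 130; x_3 = 110; y_3 = 340; r_3 = 50; x0_4 = 290; y0_4 = 250; x1_4 = 330; y1_4 = 360; x_5 = 220; y_5 = 320; r_5 = 30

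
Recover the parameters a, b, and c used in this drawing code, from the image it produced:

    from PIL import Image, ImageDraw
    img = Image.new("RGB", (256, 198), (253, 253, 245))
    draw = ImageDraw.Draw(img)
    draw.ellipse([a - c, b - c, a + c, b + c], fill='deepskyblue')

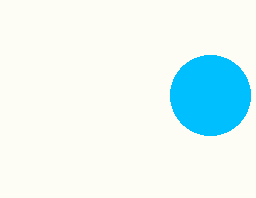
a = 210; b = 95; c = 40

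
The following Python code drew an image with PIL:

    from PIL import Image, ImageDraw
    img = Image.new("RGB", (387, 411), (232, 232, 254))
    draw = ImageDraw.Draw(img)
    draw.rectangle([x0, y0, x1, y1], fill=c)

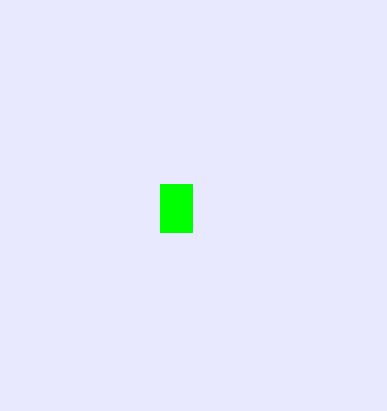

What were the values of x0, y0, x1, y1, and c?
x0 = 160; y0 = 184; x1 = 192; y1 = 232; c = 'lime'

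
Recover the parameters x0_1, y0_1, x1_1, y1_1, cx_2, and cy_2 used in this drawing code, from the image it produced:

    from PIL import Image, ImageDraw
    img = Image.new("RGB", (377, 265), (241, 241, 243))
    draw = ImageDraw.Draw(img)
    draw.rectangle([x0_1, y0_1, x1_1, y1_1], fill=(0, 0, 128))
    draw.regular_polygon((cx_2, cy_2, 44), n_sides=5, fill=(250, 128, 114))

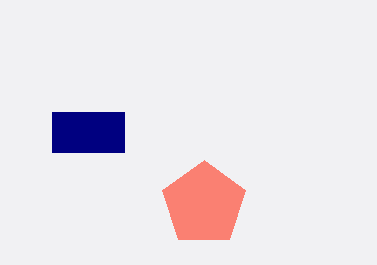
x0_1 = 52; y0_1 = 112; x1_1 = 124; y1_1 = 152; cx_2 = 204; cy_2 = 204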